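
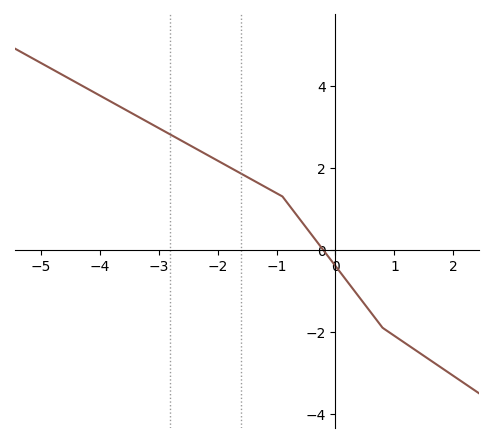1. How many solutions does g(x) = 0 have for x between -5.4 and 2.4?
1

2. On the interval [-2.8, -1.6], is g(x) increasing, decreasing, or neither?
decreasing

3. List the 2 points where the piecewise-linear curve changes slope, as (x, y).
(-0.9, 1.3); (0.8, -1.9)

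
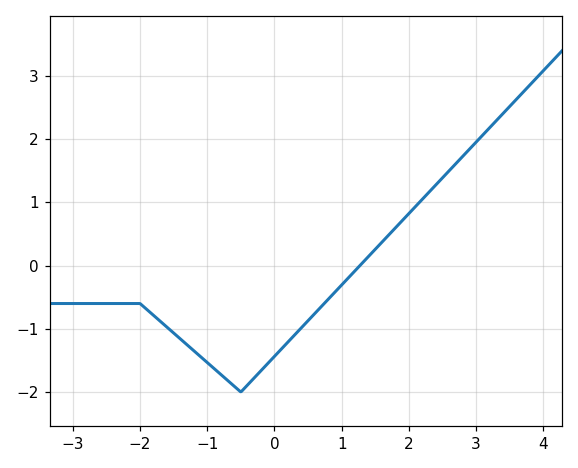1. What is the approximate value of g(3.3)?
2.3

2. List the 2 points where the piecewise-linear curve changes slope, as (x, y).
(-2, -0.6); (-0.5, -2)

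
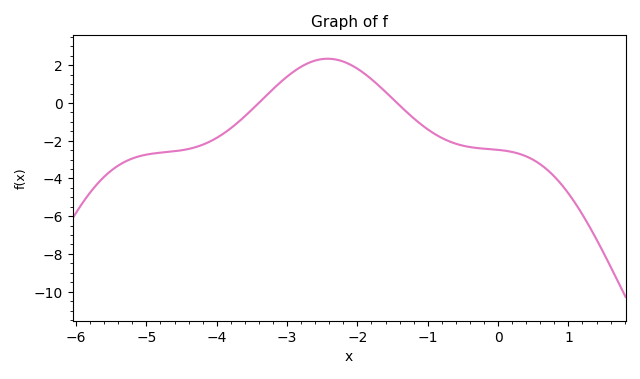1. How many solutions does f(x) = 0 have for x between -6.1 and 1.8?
2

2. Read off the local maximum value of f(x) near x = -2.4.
2.4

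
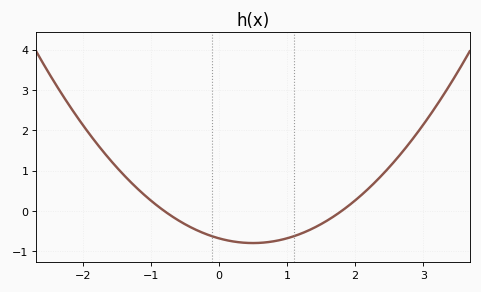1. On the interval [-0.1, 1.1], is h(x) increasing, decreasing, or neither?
neither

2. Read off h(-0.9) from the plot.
0.1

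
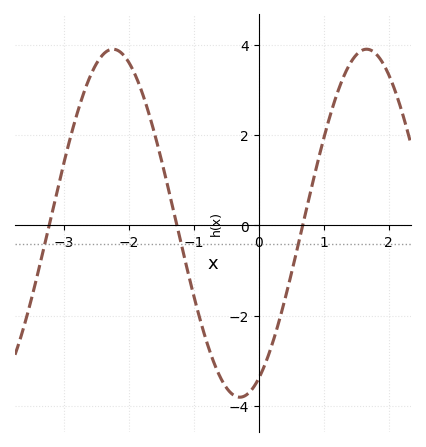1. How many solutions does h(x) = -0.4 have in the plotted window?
3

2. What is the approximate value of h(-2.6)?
3.2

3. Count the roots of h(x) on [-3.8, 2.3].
3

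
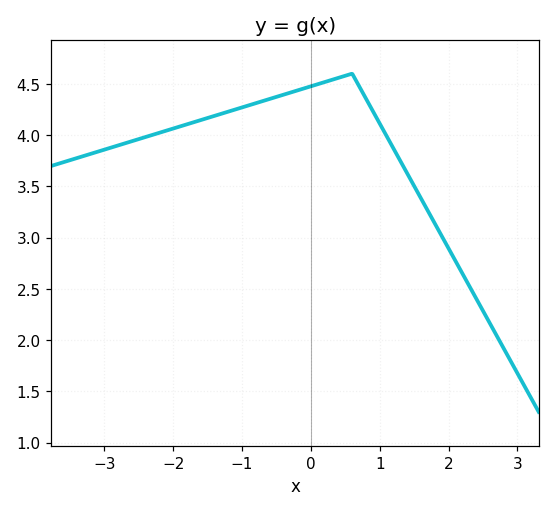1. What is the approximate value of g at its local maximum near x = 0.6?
4.6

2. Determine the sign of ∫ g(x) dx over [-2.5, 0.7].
positive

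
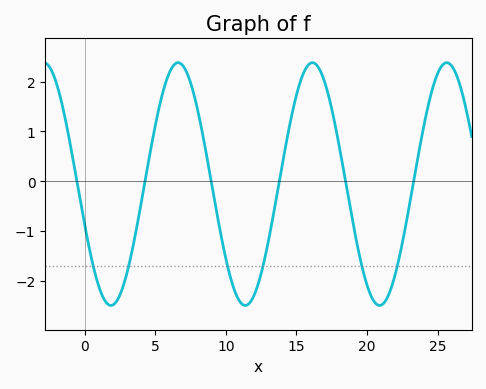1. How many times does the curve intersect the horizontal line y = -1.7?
6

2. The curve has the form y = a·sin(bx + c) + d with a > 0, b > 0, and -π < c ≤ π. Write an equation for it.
y = 2.44sin(0.66x - 2.8) - 0.06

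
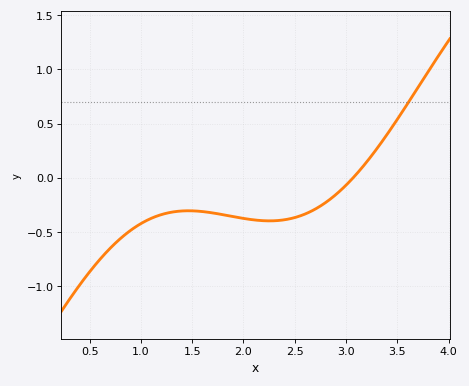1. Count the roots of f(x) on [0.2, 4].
1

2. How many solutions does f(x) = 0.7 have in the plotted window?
1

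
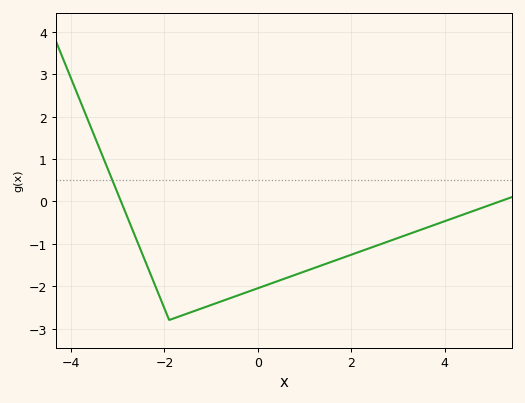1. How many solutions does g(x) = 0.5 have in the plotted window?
1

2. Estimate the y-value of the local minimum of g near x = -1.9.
-2.8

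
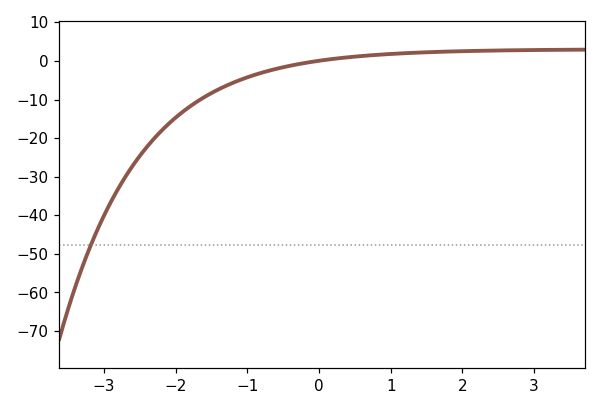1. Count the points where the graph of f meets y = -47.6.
1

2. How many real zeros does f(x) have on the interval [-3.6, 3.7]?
1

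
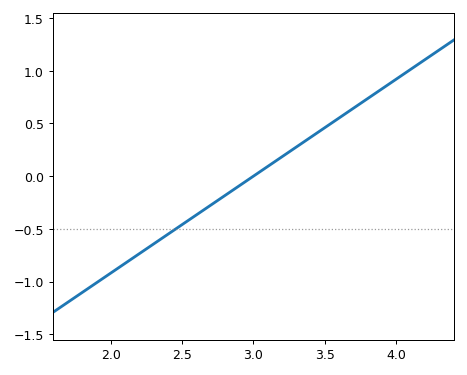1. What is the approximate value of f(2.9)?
-0.092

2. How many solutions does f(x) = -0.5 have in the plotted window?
1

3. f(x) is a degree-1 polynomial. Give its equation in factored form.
y = 0.92(x - 3)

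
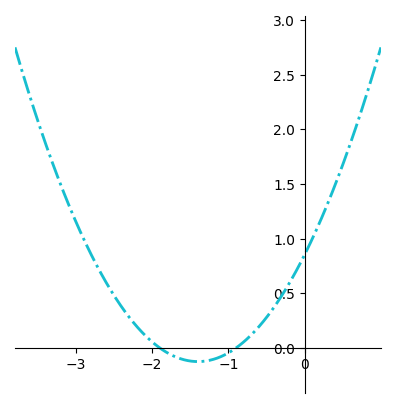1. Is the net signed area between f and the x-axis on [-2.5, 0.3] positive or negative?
positive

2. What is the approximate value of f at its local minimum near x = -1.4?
-0.125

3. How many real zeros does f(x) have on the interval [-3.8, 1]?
2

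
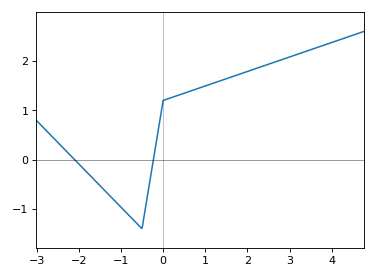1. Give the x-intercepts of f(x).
-2, -0.2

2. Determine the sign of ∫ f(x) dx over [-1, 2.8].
positive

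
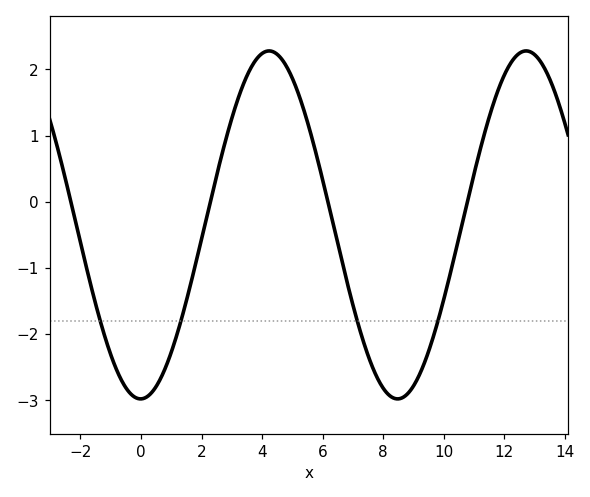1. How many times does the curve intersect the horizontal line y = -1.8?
4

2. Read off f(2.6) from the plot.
0.6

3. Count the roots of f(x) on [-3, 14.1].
4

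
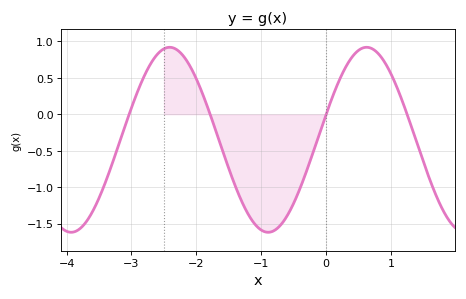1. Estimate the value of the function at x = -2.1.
0.65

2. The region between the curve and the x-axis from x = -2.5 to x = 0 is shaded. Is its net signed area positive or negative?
negative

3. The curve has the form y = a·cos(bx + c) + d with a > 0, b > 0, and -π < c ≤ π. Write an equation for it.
y = 1.27cos(2.1x - 1.3) - 0.35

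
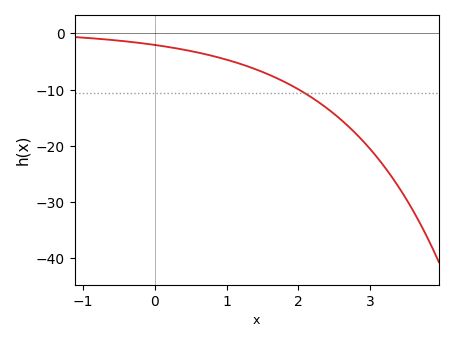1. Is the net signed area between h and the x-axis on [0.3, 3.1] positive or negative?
negative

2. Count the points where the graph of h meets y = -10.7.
1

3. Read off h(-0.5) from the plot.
-1.28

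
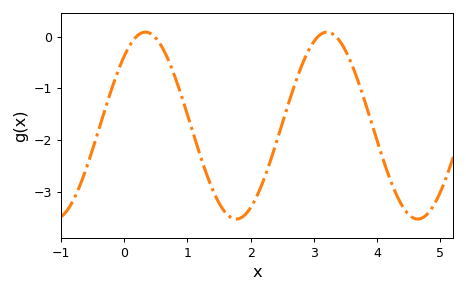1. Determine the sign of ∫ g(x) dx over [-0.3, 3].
negative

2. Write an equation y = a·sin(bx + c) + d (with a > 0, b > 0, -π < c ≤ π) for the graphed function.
y = 1.81sin(2.2x + 0.83) - 1.72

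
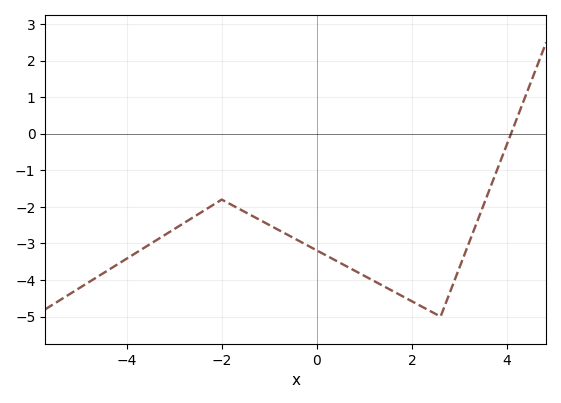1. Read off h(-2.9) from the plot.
-2.53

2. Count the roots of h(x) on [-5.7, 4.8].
1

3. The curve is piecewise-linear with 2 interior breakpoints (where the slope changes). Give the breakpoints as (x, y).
(-2, -1.8); (2.6, -5)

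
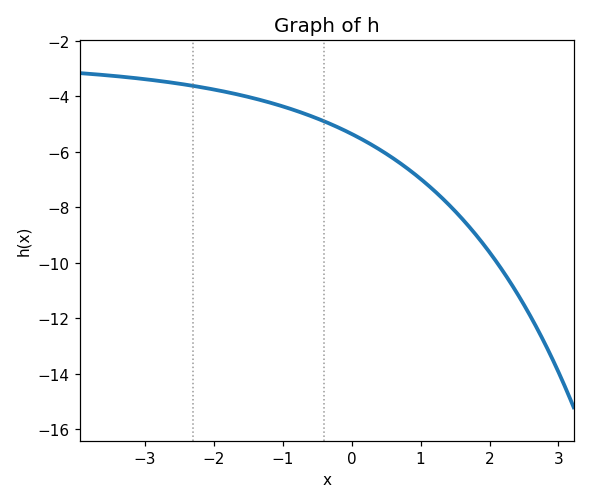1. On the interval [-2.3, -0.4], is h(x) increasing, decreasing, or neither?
decreasing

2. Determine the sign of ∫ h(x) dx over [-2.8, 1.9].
negative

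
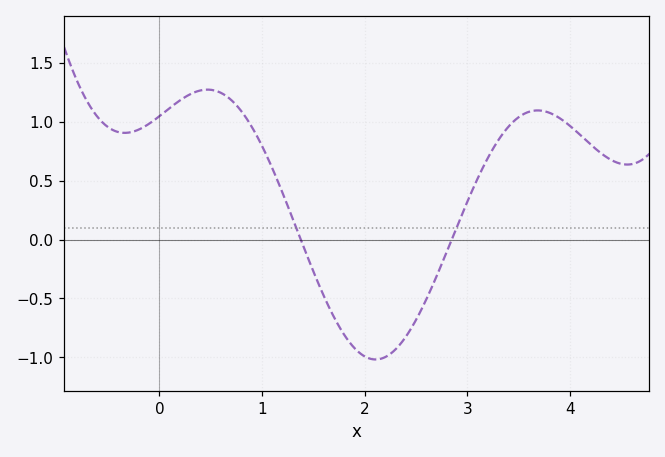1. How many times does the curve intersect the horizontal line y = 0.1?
2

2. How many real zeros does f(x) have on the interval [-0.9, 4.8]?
2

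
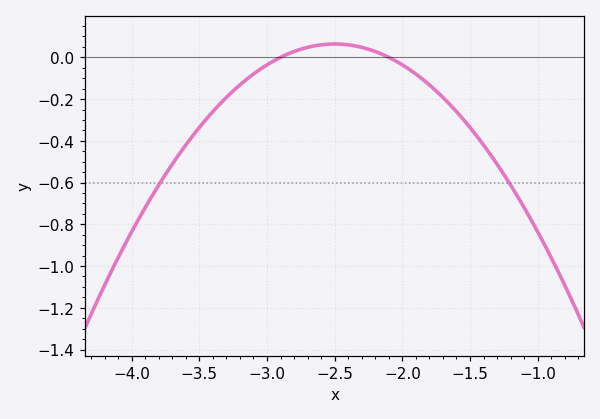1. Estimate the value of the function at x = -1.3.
-0.52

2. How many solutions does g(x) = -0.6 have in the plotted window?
2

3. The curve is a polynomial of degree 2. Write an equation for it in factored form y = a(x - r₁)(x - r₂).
y = -0.4(x + 2.9)(x + 2.1)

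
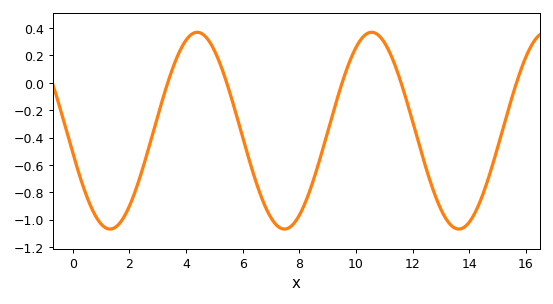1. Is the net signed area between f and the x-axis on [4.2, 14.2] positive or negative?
negative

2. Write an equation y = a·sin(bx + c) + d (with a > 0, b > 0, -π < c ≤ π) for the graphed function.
y = 0.72sin(1x - 2.9) - 0.35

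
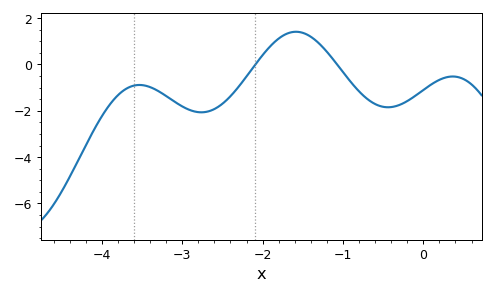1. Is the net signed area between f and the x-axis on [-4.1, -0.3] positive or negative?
negative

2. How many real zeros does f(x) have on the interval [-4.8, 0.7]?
2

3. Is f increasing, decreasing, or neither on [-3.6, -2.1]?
neither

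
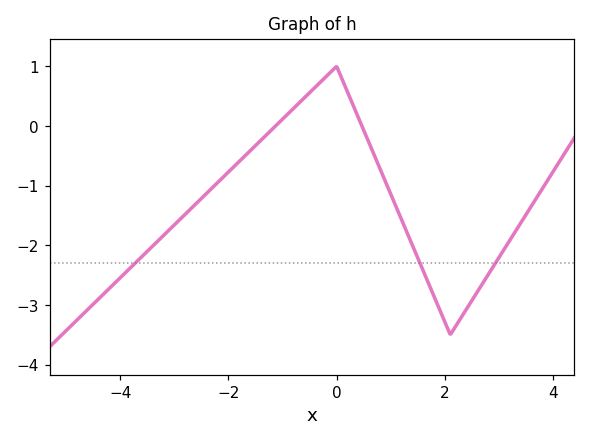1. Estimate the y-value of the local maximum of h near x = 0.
0.998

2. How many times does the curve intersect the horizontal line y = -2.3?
3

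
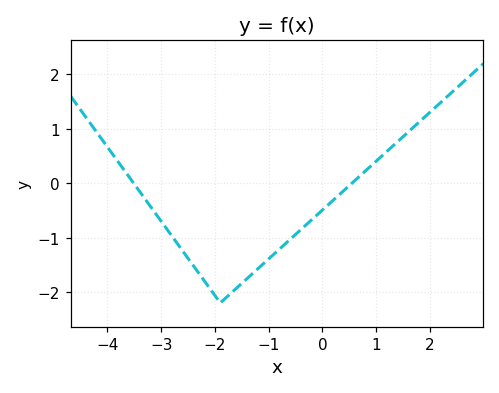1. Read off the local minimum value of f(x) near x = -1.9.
-2.2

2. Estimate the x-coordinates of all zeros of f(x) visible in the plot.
-3.51, 0.548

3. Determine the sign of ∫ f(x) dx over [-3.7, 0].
negative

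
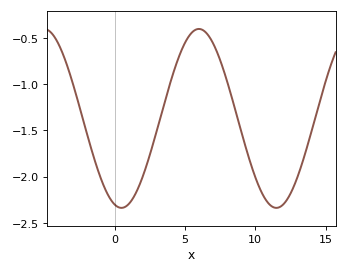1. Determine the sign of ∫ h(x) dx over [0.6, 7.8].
negative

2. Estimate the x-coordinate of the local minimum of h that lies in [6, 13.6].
11.5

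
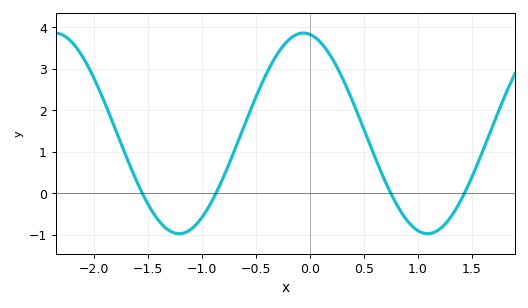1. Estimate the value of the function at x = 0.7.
0.258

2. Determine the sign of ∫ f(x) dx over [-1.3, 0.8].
positive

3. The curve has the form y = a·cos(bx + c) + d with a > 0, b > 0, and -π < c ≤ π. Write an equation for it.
y = 2.42cos(2.73x + 0.17) + 1.44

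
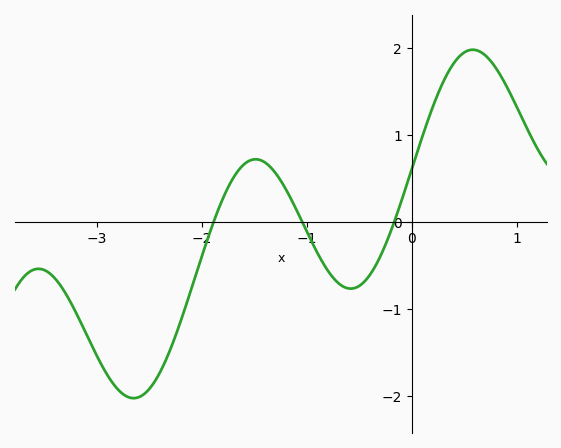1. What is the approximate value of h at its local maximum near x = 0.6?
1.98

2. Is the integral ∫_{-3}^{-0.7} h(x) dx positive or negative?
negative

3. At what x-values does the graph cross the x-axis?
-1.89, -1.04, -0.168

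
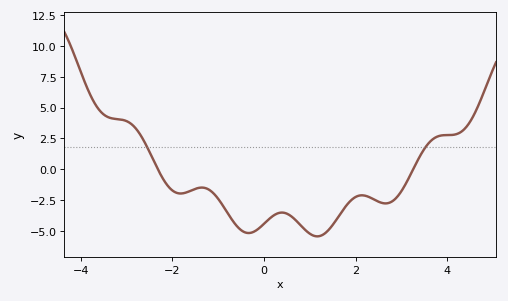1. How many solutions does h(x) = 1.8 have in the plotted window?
2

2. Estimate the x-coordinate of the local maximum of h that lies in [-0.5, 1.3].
0.4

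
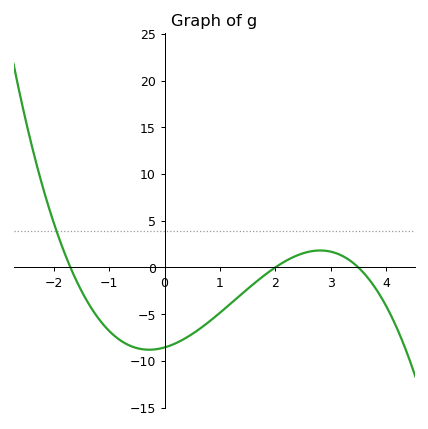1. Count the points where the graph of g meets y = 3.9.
1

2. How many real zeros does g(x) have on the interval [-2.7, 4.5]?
3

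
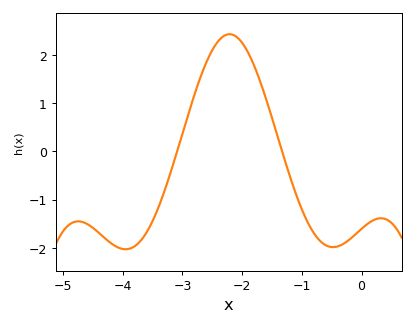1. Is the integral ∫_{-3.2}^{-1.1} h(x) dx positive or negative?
positive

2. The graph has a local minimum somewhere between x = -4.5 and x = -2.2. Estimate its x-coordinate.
-3.95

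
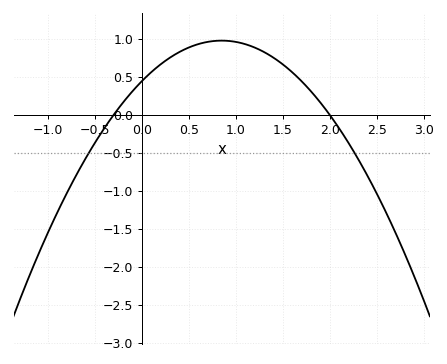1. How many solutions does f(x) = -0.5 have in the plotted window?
2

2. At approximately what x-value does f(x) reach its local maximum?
0.8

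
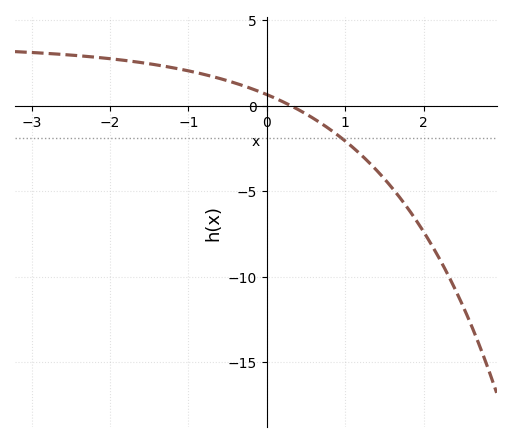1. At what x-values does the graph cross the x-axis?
0.3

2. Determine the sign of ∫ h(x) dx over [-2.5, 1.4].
positive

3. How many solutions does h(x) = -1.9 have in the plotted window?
1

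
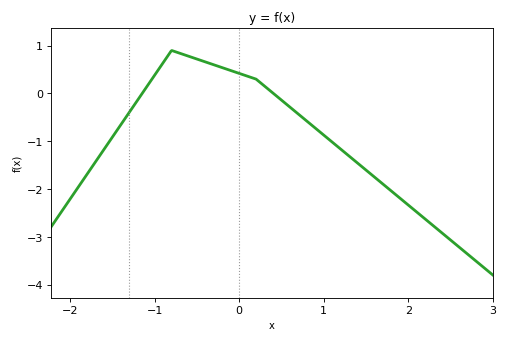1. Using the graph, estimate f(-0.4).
0.66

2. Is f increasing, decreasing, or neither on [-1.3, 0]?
neither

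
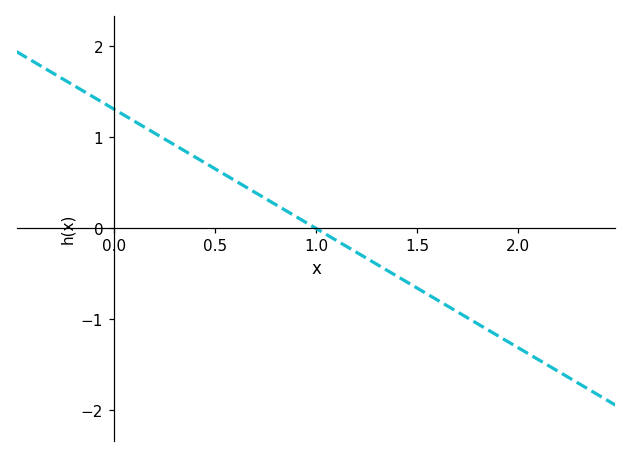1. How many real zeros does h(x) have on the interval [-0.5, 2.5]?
1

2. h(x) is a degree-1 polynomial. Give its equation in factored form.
y = -1.31(x - 1)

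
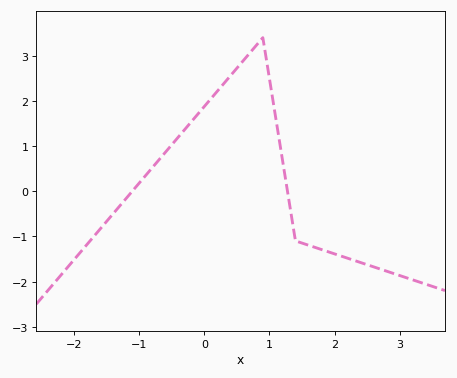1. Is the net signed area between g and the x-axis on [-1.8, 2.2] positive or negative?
positive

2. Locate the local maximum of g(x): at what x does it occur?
0.9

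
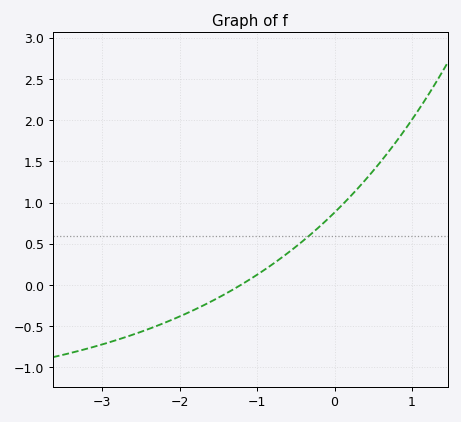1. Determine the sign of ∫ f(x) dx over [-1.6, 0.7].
positive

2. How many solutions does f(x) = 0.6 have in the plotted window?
1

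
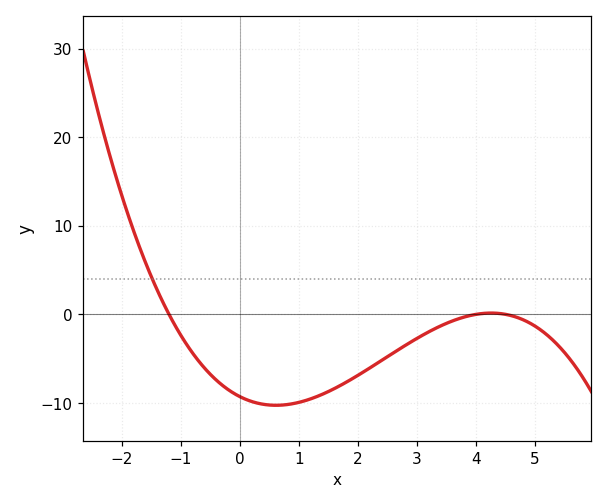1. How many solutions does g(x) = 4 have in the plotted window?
1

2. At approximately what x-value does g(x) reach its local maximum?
4.2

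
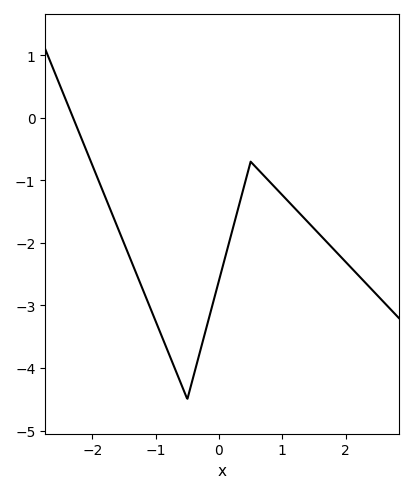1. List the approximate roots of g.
-2.3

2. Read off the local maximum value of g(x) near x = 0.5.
-0.7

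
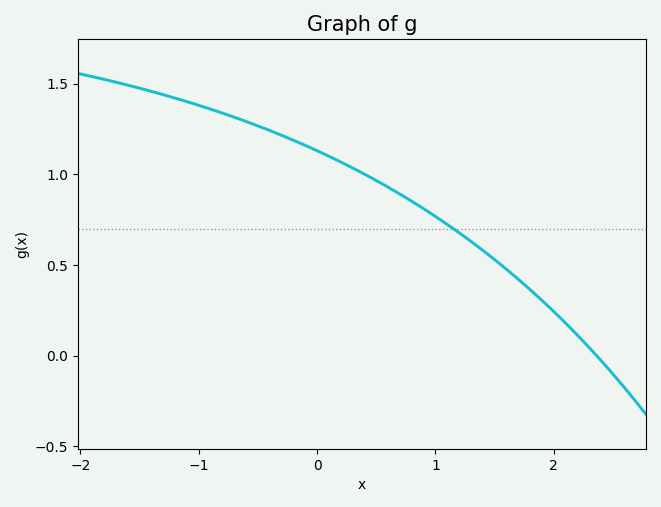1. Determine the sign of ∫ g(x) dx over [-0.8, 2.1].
positive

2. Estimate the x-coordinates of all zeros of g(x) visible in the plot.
2.36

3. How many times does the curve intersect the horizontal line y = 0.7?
1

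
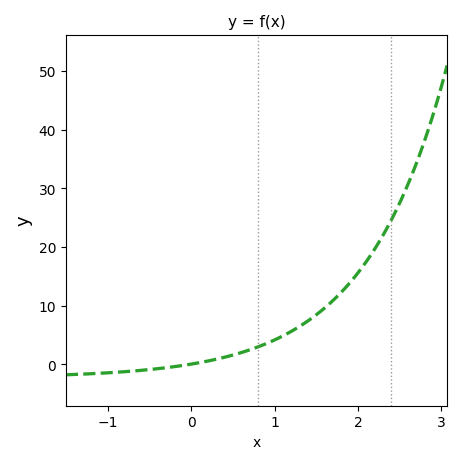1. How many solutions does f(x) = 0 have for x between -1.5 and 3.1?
1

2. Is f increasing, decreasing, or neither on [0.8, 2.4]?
increasing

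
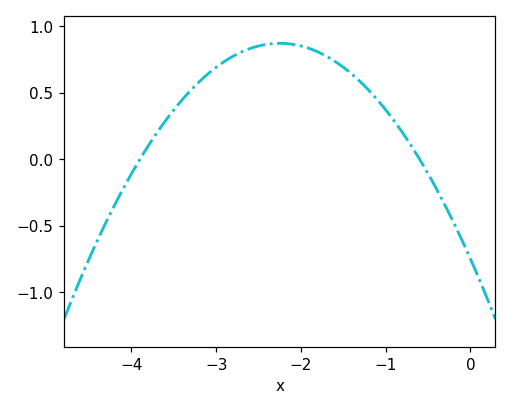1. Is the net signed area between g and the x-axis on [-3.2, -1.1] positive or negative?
positive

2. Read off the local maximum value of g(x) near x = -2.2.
0.85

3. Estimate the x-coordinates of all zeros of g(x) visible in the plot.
-3.9, -0.6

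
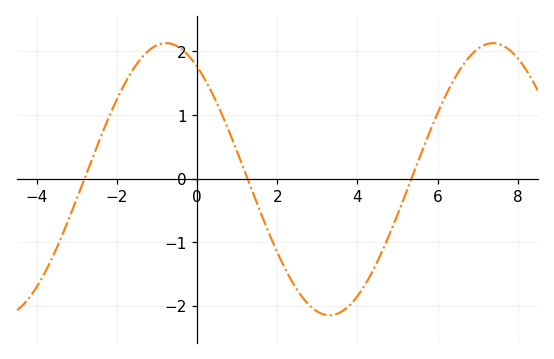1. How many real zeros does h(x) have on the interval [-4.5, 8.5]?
3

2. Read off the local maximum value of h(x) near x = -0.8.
2.1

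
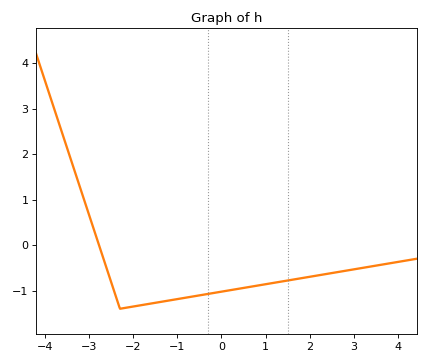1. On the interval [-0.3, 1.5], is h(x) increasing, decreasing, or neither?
increasing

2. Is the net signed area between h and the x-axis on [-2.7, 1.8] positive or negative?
negative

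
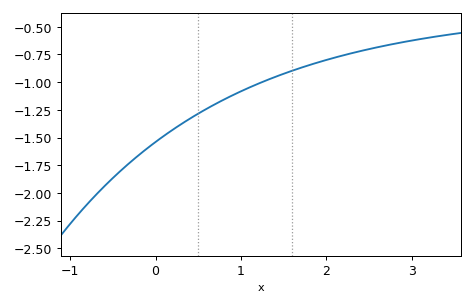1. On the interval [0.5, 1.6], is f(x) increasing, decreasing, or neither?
increasing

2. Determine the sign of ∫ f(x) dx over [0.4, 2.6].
negative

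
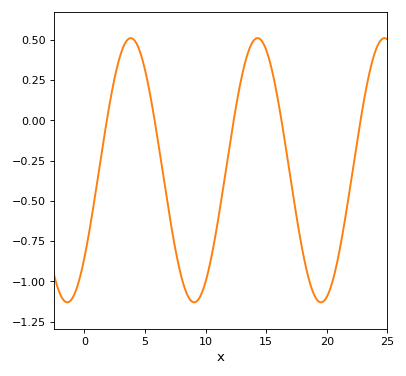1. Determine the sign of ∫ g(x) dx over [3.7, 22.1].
negative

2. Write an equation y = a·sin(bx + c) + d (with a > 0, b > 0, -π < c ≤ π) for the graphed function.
y = 0.82sin(0.6x - 0.72) - 0.31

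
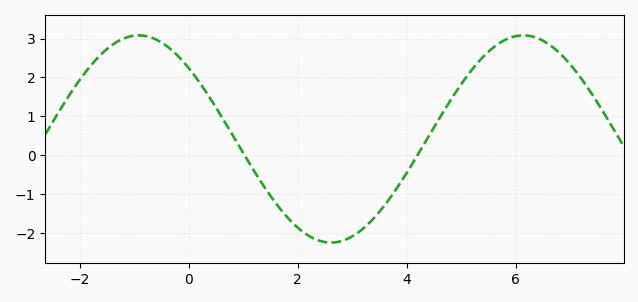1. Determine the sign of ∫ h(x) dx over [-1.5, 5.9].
positive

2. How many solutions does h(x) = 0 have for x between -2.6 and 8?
2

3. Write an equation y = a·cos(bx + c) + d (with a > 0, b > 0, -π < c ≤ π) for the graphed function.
y = 2.66cos(0.89x + 0.82) + 0.42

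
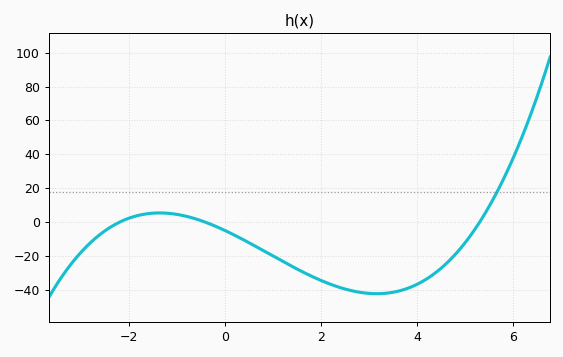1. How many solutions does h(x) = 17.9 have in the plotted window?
1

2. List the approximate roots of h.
-2.2, -0.4, 5.2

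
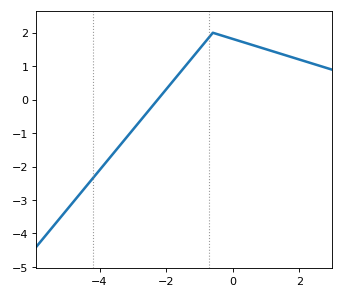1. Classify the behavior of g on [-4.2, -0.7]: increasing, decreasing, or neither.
increasing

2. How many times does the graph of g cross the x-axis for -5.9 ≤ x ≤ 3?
1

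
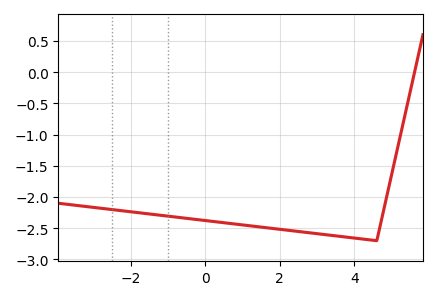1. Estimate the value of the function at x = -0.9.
-2.3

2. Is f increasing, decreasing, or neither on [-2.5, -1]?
decreasing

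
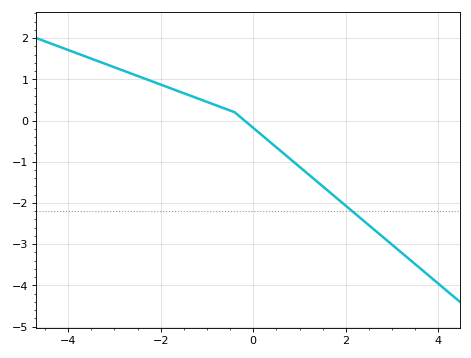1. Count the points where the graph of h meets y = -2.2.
1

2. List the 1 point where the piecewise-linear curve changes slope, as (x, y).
(-0.4, 0.2)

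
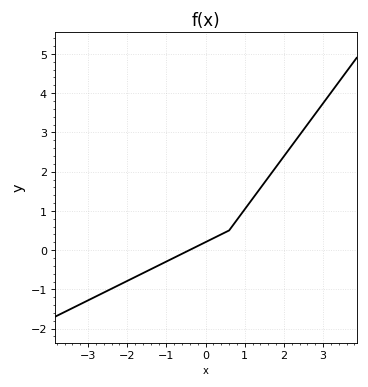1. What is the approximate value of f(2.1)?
2.53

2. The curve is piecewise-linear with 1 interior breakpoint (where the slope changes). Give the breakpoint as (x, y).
(0.6, 0.5)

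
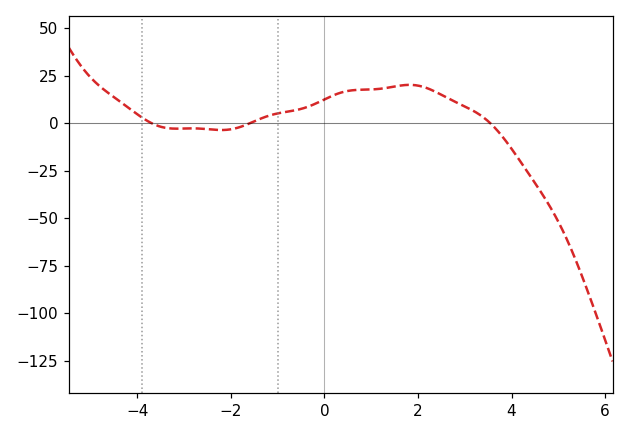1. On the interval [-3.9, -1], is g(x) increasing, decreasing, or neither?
neither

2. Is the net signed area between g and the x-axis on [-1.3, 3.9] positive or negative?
positive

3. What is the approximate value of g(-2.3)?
-4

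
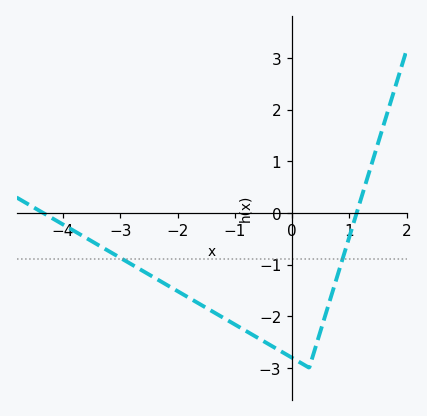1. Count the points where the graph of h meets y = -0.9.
2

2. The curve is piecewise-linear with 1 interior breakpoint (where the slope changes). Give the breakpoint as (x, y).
(0.3, -3)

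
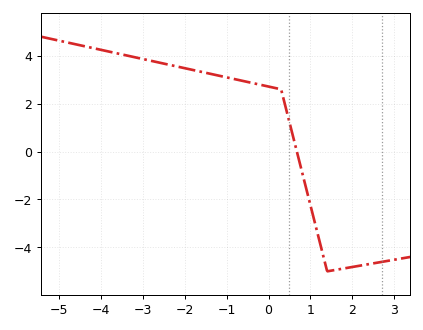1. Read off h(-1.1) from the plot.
3.14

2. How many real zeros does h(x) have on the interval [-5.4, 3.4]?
1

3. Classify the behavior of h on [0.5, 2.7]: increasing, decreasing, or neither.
neither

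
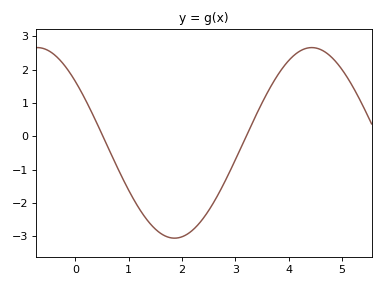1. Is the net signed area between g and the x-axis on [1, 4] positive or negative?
negative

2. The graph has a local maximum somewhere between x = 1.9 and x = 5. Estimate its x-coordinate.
4.4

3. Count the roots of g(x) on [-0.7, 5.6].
2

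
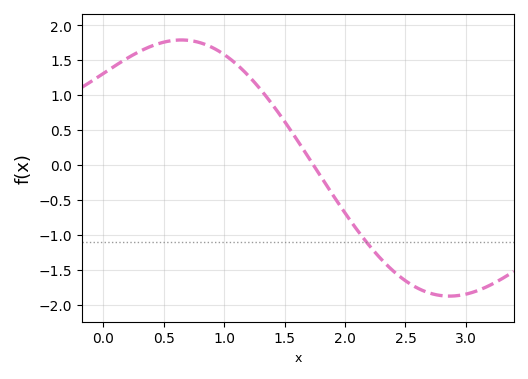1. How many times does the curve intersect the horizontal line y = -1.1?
1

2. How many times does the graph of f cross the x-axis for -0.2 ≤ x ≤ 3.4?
1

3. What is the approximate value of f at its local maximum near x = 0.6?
1.79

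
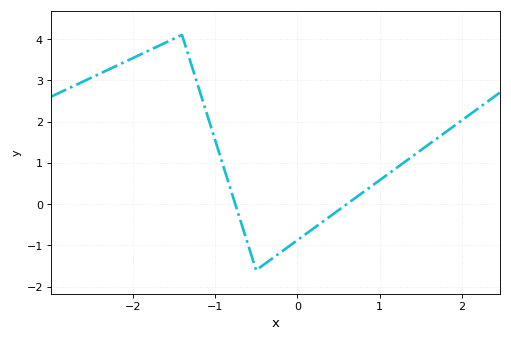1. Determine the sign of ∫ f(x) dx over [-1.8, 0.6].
positive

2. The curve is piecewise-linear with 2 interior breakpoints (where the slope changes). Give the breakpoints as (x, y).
(-1.4, 4.1); (-0.5, -1.6)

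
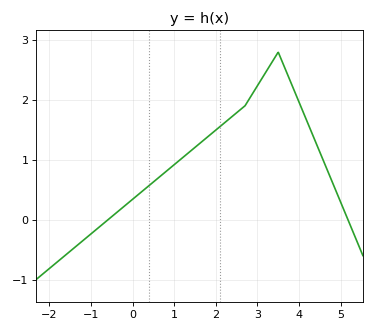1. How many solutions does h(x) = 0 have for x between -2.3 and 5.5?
2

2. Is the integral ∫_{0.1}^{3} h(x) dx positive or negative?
positive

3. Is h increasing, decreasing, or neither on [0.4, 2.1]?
increasing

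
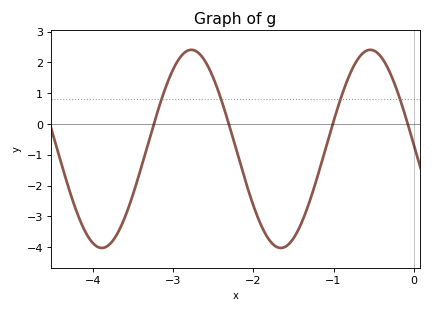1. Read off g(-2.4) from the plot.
0.8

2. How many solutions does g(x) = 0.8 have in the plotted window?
4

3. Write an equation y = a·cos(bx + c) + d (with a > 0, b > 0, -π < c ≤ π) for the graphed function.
y = 3.22cos(2.8x + 1.5) - 0.81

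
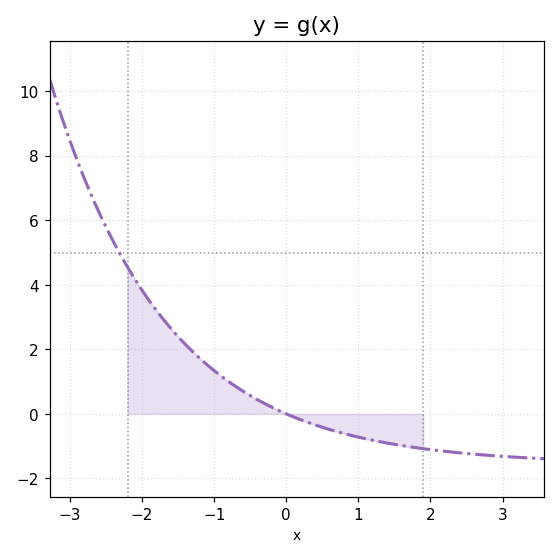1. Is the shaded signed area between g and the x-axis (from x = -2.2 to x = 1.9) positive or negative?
positive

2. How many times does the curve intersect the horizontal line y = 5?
1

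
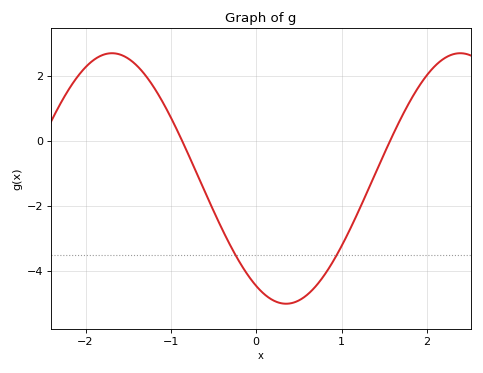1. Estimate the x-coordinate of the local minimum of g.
0.351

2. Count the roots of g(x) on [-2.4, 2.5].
2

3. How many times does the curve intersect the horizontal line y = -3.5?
2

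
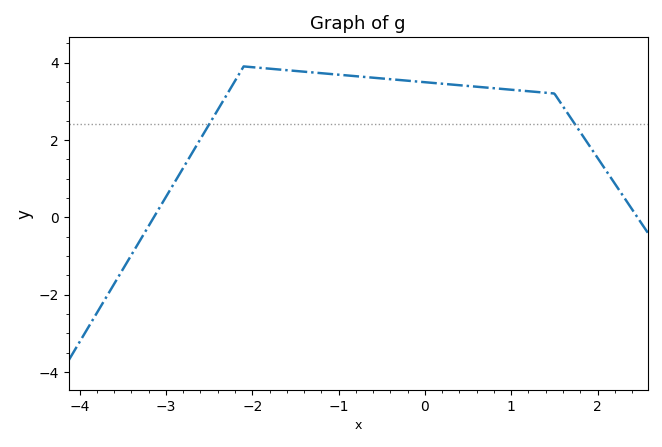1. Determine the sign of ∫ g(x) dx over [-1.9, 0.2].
positive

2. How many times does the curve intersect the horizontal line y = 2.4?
2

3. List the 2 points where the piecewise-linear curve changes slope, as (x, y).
(-2.1, 3.9); (1.5, 3.2)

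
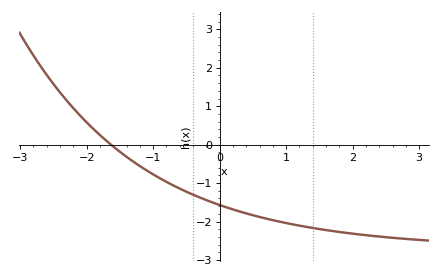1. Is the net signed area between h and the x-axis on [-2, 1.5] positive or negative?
negative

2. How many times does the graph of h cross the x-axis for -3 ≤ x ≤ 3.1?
1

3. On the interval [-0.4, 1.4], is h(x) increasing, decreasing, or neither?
decreasing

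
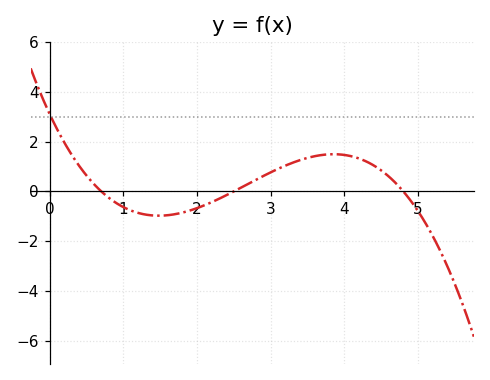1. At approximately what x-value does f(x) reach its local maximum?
3.85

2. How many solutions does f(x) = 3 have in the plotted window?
1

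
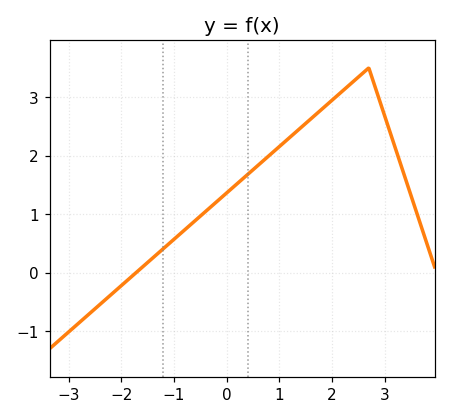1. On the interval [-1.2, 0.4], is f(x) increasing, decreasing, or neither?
increasing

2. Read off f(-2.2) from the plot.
-0.4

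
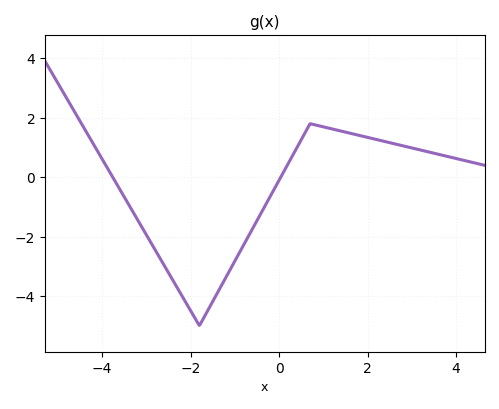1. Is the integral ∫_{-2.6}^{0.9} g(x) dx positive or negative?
negative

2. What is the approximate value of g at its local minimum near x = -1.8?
-5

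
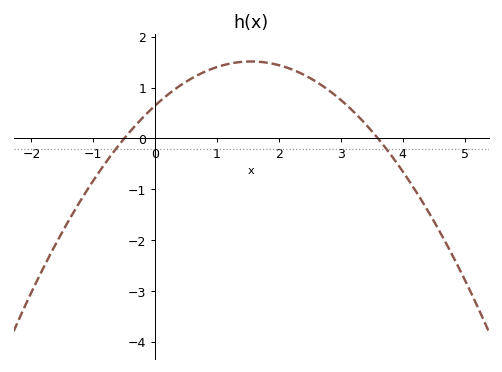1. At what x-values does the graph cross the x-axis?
-0.6, 3.6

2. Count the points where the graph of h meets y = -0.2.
2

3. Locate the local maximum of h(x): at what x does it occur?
1.6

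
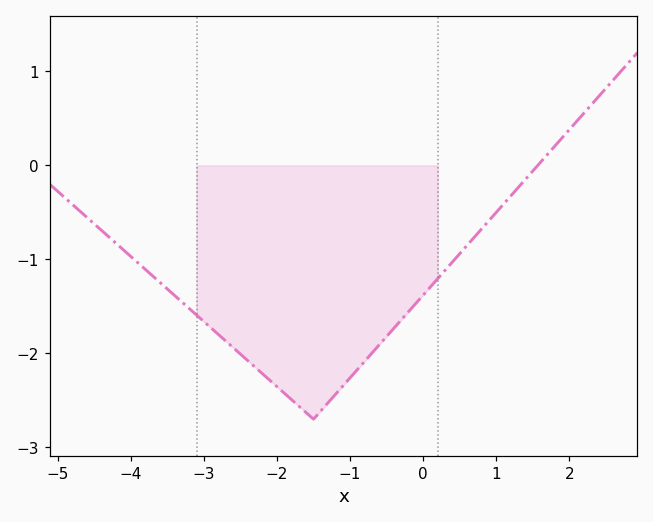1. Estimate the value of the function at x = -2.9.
-1.73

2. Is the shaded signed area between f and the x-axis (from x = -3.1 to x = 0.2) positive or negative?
negative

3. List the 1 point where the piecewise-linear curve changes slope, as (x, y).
(-1.5, -2.7)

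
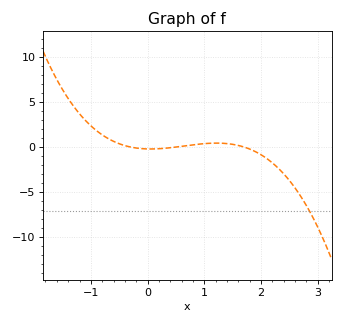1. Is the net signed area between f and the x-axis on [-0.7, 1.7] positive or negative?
positive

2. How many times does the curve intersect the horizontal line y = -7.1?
1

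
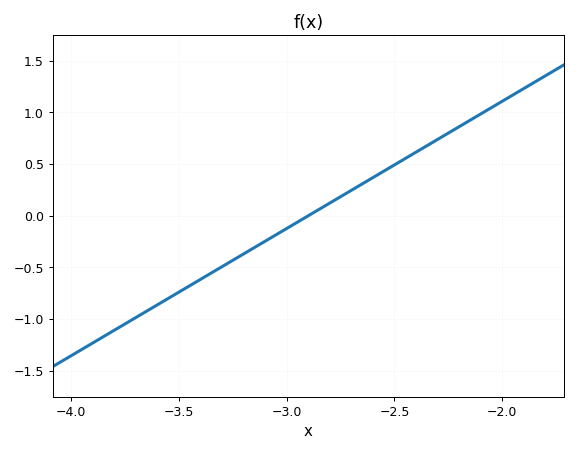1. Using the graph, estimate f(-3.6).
-0.861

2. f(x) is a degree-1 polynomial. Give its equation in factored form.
y = 1.23(x + 2.9)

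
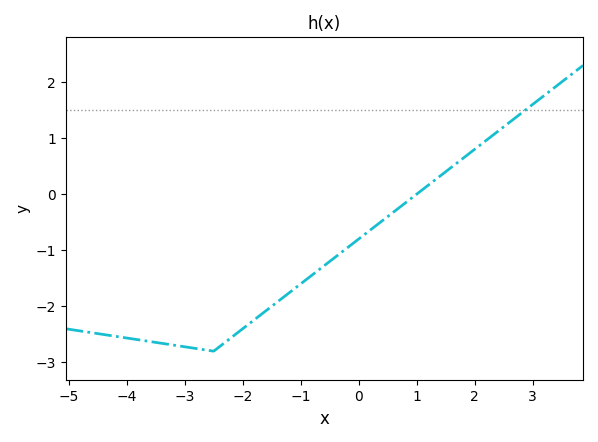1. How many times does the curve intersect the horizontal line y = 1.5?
1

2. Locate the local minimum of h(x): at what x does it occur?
-2.4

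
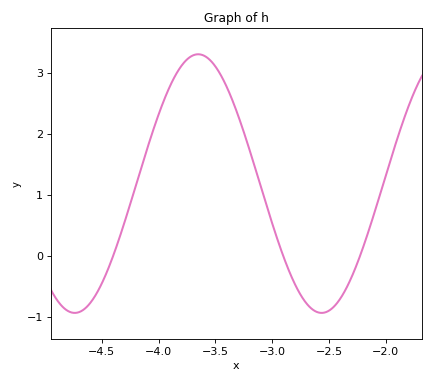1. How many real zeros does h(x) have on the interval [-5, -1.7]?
3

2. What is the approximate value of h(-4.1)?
1.77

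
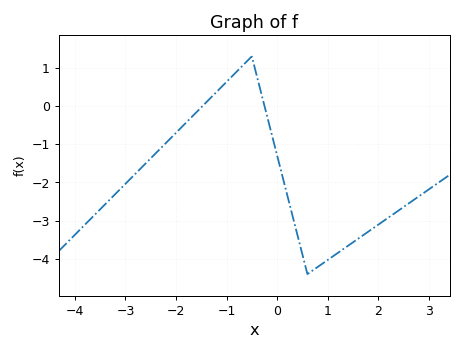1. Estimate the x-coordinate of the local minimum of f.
0.603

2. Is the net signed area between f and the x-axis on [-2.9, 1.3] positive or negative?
negative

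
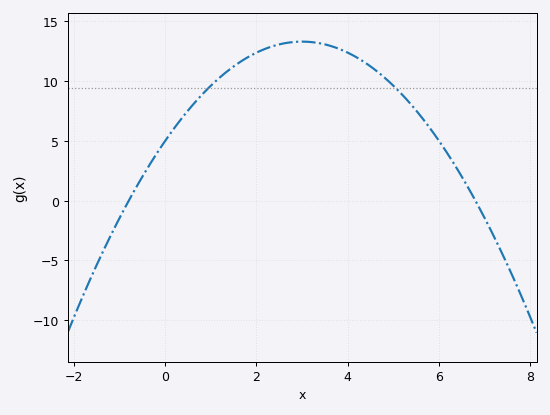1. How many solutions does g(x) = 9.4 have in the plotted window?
2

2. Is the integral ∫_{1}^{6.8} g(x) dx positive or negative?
positive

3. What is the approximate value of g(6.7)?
0.5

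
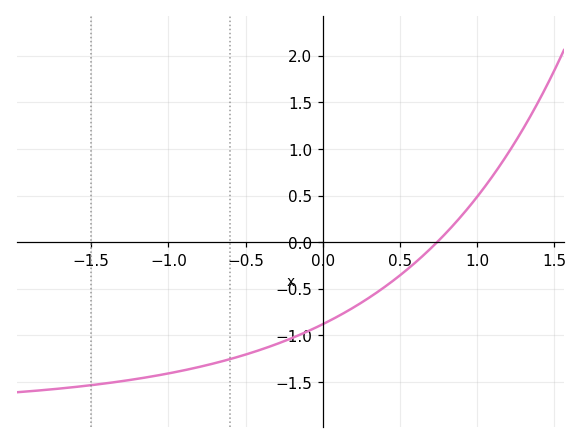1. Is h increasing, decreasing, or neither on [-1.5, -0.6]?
increasing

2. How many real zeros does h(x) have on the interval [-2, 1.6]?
1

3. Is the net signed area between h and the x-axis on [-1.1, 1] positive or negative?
negative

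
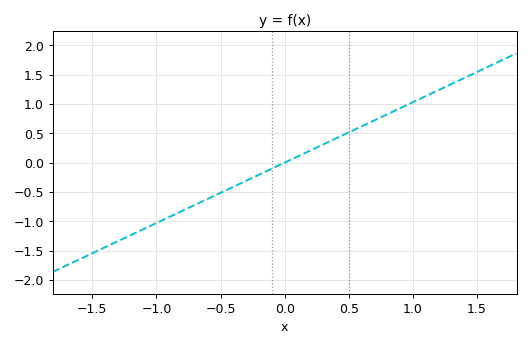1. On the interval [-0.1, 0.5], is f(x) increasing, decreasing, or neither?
increasing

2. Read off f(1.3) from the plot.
1.35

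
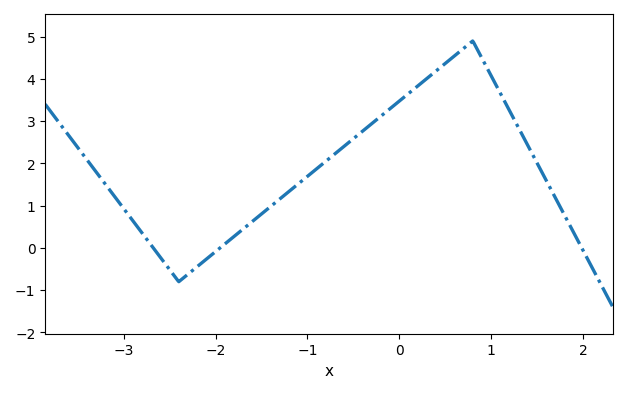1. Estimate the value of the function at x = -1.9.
0.091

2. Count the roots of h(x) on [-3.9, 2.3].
3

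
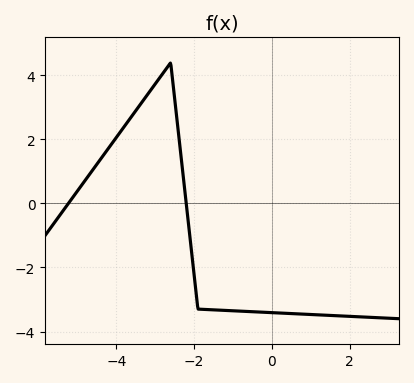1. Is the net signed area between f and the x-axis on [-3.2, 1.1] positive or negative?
negative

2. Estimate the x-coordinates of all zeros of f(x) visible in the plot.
-5.2, -2.2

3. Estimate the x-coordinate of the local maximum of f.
-2.6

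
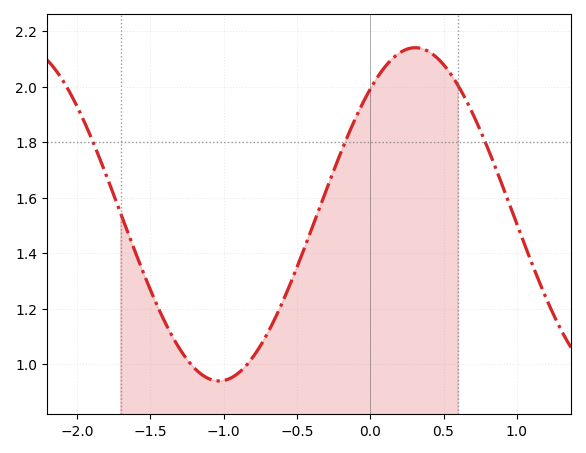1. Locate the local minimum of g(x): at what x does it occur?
-1.03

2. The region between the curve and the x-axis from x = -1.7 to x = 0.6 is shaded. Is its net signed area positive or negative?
positive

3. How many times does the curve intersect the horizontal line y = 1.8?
3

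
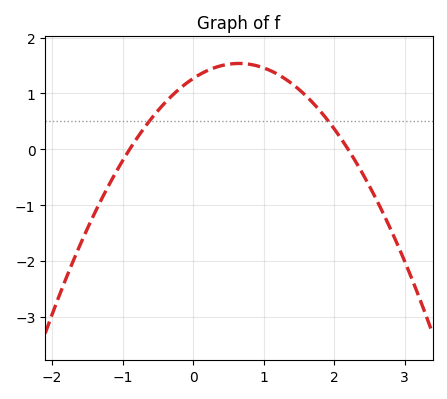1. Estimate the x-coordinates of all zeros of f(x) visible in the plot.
-0.9, 2.2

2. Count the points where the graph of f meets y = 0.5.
2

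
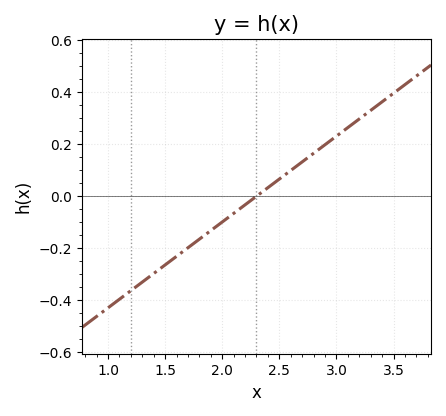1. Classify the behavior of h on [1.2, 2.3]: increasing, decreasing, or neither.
increasing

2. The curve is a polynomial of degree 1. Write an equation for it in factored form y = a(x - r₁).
y = 0.33(x - 2.3)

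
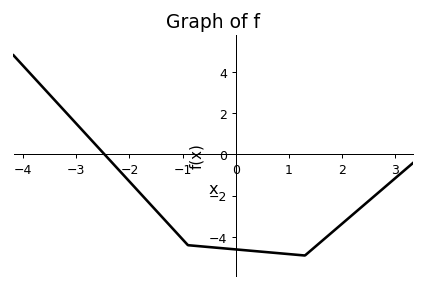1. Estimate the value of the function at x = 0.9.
-4.8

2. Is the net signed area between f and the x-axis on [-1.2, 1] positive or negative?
negative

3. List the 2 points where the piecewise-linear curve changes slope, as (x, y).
(-0.9, -4.4); (1.3, -4.9)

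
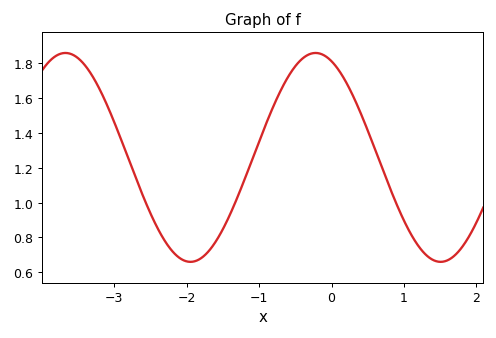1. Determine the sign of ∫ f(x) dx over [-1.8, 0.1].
positive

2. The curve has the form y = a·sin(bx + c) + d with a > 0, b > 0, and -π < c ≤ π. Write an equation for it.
y = 0.6sin(1.8x + 2) + 1.26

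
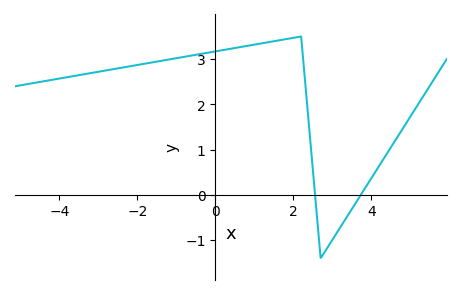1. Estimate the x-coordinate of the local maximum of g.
2.2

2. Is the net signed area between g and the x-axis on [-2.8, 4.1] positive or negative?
positive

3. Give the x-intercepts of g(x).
2.56, 3.73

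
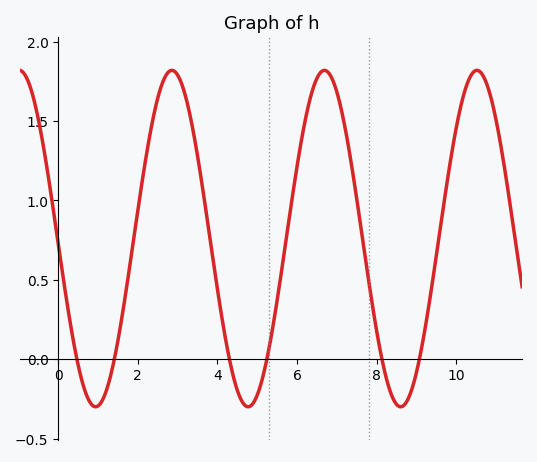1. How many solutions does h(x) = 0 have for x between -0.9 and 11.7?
6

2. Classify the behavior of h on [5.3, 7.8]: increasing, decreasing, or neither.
neither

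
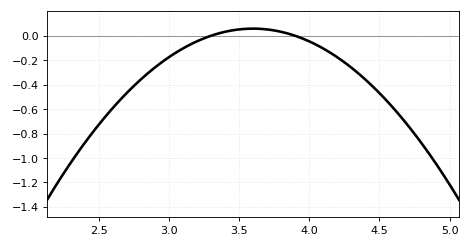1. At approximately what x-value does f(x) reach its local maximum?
3.6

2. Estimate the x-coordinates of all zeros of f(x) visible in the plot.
3.3, 3.9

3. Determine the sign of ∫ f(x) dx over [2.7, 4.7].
negative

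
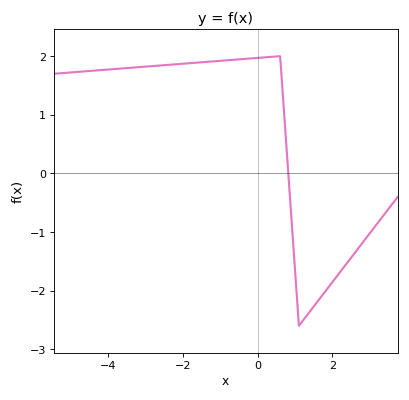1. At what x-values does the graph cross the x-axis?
0.817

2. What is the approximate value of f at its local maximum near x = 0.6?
2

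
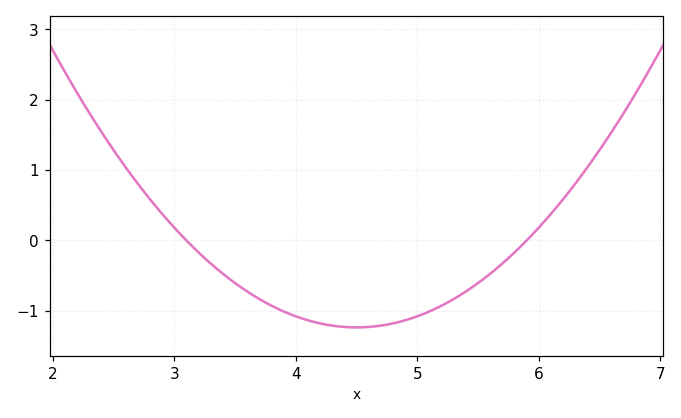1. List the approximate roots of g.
3.1, 5.9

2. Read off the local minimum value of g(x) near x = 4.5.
-1.23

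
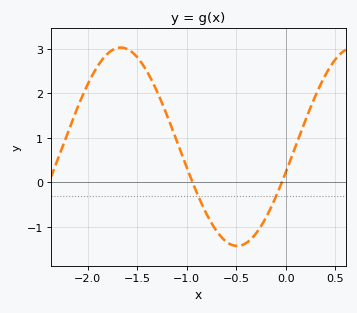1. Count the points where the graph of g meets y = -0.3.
2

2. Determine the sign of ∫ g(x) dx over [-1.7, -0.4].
positive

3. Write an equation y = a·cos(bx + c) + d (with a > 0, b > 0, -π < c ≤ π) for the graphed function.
y = 2.23cos(2.7x - 1.8) + 0.8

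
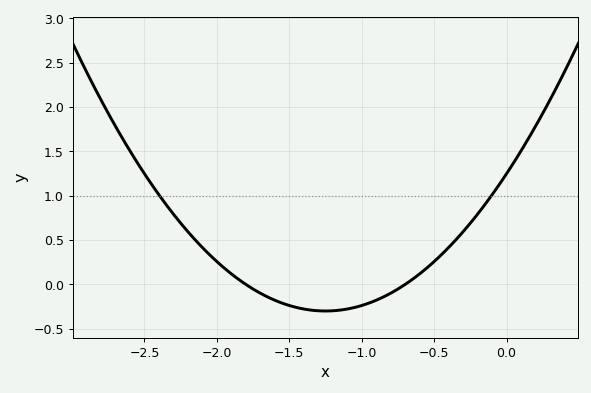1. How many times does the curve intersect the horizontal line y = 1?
2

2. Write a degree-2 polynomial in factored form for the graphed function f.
y = 0.99(x + 1.8)(x + 0.7)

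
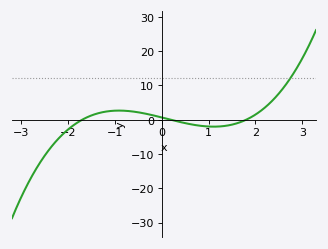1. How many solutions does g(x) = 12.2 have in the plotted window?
1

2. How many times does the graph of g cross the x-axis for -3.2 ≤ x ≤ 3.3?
3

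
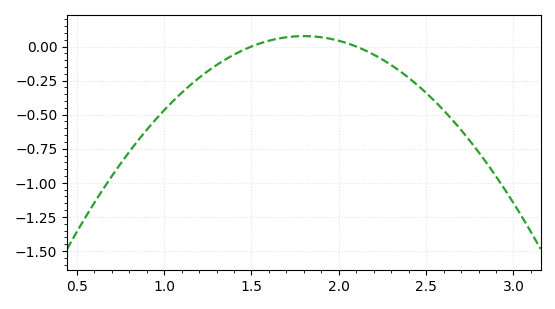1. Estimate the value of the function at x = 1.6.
0.04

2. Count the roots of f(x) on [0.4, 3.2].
2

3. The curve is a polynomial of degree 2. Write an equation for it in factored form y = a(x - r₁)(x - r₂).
y = -0.85(x - 1.5)(x - 2.1)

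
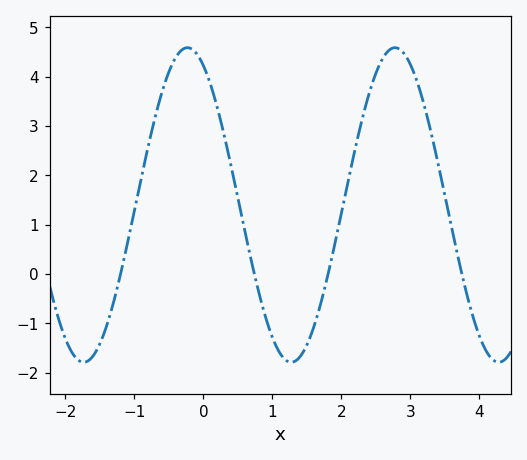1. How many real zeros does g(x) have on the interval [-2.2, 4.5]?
4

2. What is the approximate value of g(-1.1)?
0.619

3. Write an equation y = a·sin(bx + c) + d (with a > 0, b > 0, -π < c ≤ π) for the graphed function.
y = 3.19sin(2.09x + 2.05) + 1.4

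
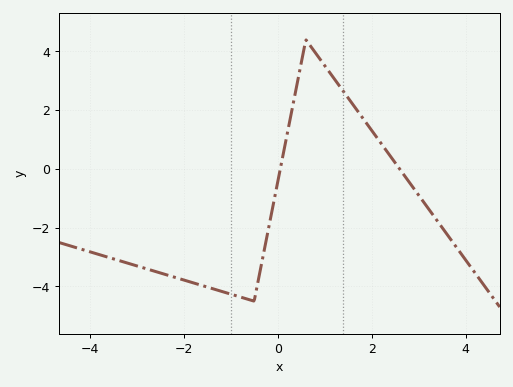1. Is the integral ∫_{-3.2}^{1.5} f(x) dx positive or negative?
negative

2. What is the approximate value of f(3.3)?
-1.6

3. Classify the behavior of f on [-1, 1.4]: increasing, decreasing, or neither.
neither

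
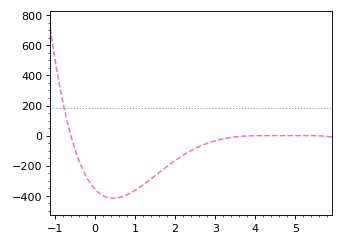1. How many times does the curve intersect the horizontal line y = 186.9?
1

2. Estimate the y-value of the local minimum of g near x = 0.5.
-416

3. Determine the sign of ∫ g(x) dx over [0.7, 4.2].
negative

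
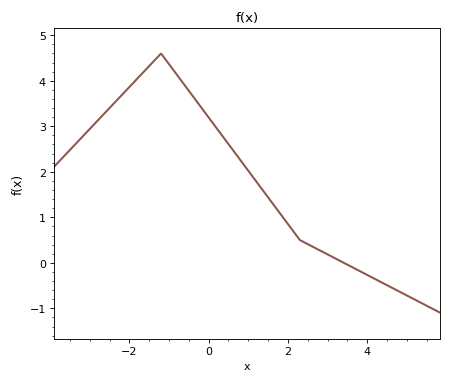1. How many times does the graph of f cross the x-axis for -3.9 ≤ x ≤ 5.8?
1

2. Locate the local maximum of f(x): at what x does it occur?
-1.2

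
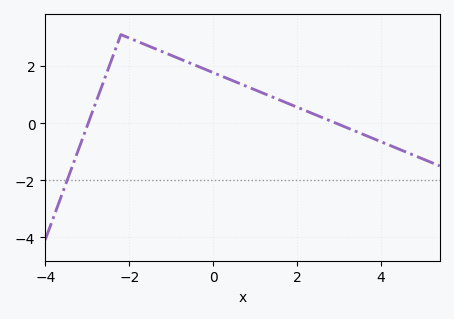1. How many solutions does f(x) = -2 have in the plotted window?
1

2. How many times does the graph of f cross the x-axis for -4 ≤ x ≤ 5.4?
2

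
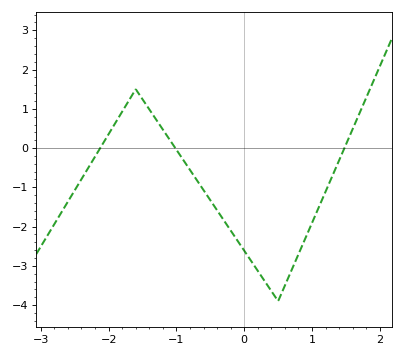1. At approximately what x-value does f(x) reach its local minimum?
0.501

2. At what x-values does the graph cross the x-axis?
-2.12, -1.02, 1.48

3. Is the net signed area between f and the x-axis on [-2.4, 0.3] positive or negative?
negative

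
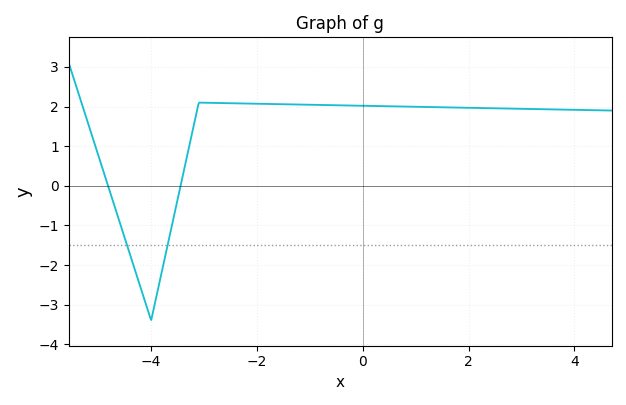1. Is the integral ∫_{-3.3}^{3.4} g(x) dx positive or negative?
positive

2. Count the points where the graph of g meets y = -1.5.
2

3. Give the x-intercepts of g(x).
-4.81, -3.44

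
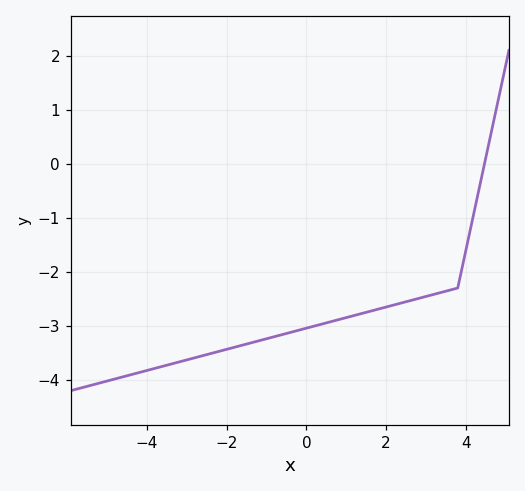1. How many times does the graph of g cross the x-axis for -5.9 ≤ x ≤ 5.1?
1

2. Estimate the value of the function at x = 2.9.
-2.48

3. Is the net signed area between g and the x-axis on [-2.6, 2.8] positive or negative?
negative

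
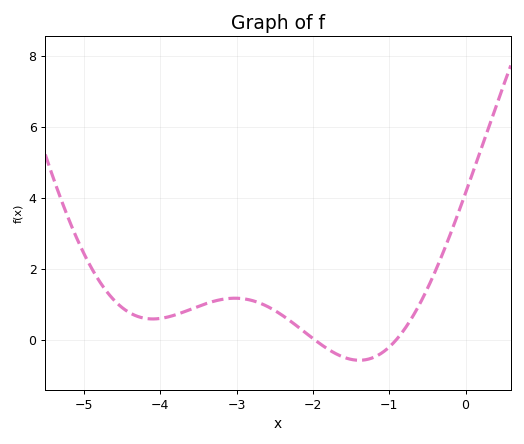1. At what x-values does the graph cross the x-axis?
-1.97, -0.915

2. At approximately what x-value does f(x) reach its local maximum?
-3.02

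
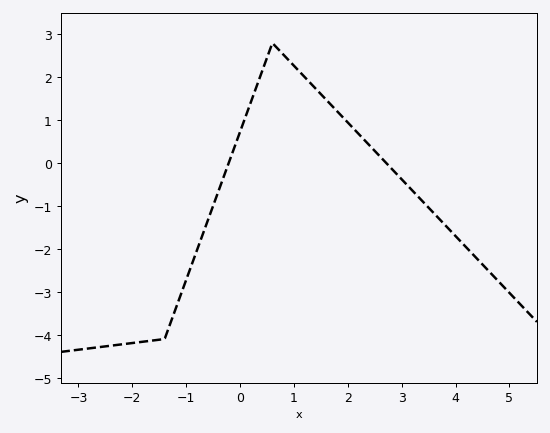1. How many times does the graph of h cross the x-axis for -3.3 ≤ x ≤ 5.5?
2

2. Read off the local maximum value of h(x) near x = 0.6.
2.8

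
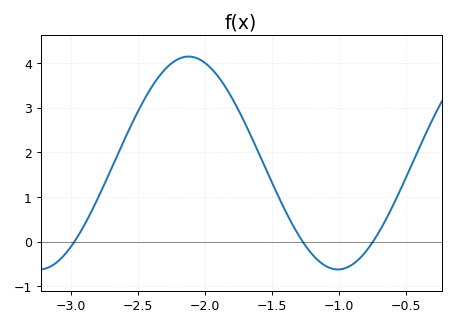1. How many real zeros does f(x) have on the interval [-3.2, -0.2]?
3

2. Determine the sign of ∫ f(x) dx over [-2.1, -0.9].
positive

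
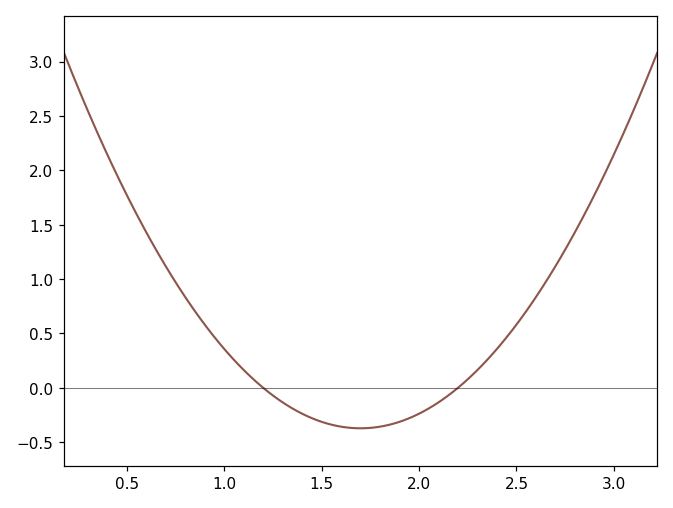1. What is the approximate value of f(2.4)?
0.35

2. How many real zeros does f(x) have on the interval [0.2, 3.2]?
2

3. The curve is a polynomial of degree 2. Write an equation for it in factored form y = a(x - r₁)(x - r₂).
y = 1.49(x - 1.2)(x - 2.2)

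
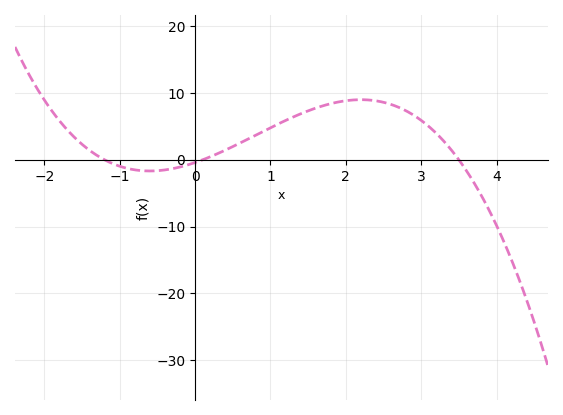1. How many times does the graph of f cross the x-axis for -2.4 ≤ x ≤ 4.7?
3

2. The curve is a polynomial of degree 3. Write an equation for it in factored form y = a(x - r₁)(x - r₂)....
y = -0.97(x + 1.2)(x - 0.1)(x - 3.5)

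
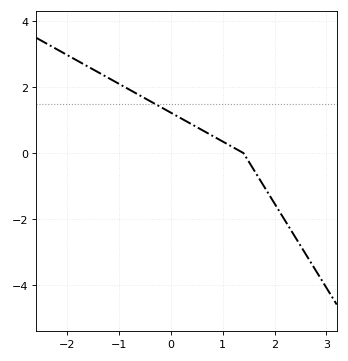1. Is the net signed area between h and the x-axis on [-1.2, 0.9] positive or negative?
positive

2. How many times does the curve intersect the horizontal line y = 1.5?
1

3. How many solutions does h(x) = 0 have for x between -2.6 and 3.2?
1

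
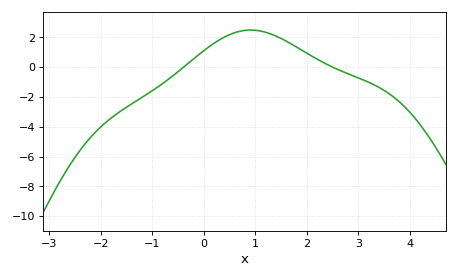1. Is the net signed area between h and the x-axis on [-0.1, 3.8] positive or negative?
positive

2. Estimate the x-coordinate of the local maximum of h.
1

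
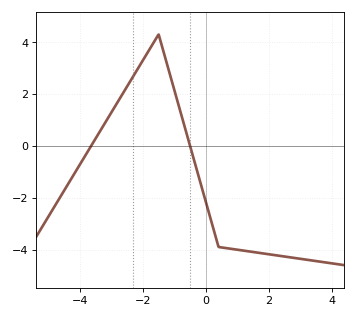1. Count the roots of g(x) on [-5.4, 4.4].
2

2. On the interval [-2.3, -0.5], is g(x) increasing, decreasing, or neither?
neither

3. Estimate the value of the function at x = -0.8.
1.2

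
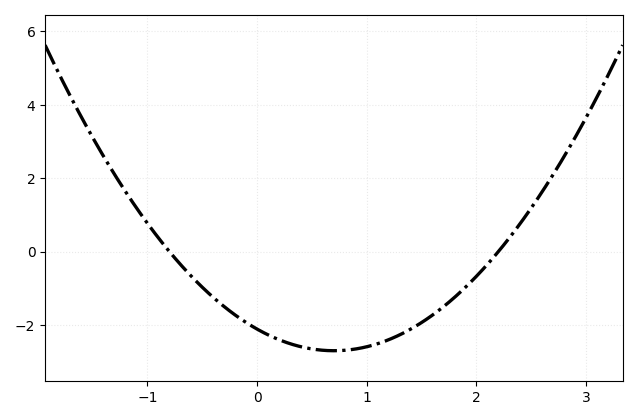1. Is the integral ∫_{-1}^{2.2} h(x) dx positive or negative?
negative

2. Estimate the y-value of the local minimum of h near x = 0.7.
-2.8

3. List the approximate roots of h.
-0.8, 2.2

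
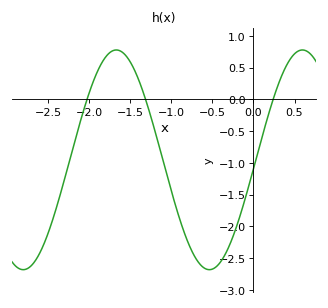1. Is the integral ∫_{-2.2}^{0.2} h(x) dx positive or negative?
negative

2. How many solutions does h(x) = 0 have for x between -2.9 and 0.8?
3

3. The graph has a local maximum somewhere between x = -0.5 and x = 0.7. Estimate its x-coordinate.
0.597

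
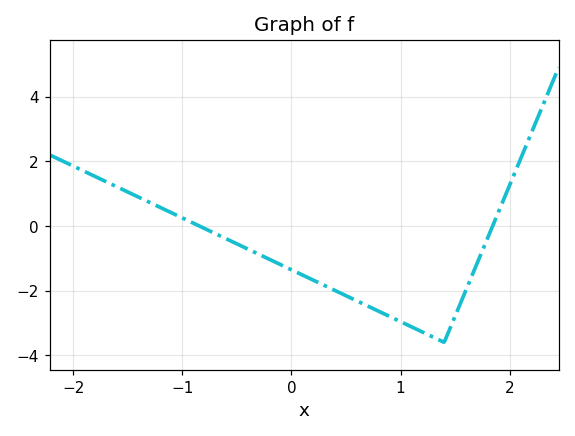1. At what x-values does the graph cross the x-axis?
-0.845, 1.84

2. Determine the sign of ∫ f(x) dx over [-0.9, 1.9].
negative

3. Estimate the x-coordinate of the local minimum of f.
1.4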